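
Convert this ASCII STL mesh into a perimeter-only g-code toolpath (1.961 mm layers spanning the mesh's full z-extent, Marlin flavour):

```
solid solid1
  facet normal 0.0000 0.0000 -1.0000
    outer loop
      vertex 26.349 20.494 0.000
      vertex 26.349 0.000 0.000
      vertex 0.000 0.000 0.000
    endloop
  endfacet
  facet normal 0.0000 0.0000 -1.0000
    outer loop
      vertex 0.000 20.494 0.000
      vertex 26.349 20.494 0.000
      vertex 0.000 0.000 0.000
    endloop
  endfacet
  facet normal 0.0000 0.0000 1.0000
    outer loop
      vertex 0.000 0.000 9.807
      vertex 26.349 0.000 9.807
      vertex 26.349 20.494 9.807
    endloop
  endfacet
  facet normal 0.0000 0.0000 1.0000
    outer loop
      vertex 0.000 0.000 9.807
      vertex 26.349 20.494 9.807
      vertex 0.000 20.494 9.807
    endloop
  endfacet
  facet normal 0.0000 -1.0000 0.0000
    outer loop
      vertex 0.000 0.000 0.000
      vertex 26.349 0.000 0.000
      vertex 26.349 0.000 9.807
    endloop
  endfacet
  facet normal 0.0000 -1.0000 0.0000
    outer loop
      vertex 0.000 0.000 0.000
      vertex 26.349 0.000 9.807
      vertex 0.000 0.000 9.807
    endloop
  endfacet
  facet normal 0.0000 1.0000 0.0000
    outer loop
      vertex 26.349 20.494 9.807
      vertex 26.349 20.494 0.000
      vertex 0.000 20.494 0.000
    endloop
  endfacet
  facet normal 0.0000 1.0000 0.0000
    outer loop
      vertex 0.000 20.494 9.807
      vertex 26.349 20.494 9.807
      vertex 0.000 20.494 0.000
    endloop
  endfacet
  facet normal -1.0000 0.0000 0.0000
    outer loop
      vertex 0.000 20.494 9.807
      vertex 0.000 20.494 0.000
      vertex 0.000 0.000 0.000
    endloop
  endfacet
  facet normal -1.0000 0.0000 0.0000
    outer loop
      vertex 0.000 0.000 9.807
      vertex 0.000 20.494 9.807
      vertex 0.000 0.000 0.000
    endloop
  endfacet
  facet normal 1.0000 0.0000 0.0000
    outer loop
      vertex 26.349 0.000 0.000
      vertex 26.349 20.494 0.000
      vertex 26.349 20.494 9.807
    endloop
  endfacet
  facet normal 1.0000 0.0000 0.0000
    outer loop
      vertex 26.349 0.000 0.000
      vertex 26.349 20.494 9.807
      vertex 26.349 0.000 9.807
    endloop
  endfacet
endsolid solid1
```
; perimeter-only toolpath
G21 ; units = mm
G90 ; absolute positioning
G28 ; home
; layer 1
G0 Z1.961
G0 X0.000 Y0.000
G1 X26.349 Y0.000
G1 X26.349 Y20.494
G1 X0.000 Y20.494
G1 X0.000 Y0.000
; layer 2
G0 Z3.923
G0 X0.000 Y0.000
G1 X26.349 Y0.000
G1 X26.349 Y20.494
G1 X0.000 Y20.494
G1 X0.000 Y0.000
; layer 3
G0 Z5.884
G0 X0.000 Y0.000
G1 X26.349 Y0.000
G1 X26.349 Y20.494
G1 X0.000 Y20.494
G1 X0.000 Y0.000
; layer 4
G0 Z7.846
G0 X0.000 Y0.000
G1 X26.349 Y0.000
G1 X26.349 Y20.494
G1 X0.000 Y20.494
G1 X0.000 Y0.000
; layer 5
G0 Z9.807
G0 X0.000 Y0.000
G1 X26.349 Y0.000
G1 X26.349 Y20.494
G1 X0.000 Y20.494
G1 X0.000 Y0.000
M2 ; end

The solid is a rectangular box, roughly 26.3 × 20.5 mm footprint and 9.81 mm tall. Slicing at Δz = 1.961 mm — 5 equal slices spanning the solid's height, so layer i sits at z = i·h/5 — gives 5 non-empty perimeters. Each is a 4-segment closed polygon; G0 lifts to the layer z and rapids to the start vertex, then G1 traces the edges.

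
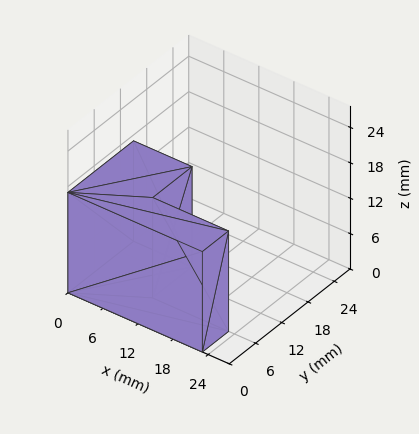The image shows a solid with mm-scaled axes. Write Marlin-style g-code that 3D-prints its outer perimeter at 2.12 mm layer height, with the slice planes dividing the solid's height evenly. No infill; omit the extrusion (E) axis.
Reading the render: the shape is an L-shaped prism: outer 23 × 15 mm, arm thicknesses ≈ 6 mm (horizontal) and 10 mm (vertical), extruded 17 mm in z (dimensions read to the nearest mm from the axis ticks). For the g-code, the solid's height is divided into equal slices at the stated Δz and each level perimeter traced with G1 moves after a G0 lift.

; perimeter-only toolpath
G21 ; units = mm
G90 ; absolute positioning
G28 ; home
; layer 1
G0 Z2.12
G0 X0.00 Y0.00
G1 X23.00 Y0.00
G1 X23.00 Y6.00
G1 X10.00 Y6.00
G1 X10.00 Y15.00
G1 X0.00 Y15.00
G1 X0.00 Y0.00
; layer 2
G0 Z4.25
G0 X0.00 Y0.00
G1 X23.00 Y0.00
G1 X23.00 Y6.00
G1 X10.00 Y6.00
G1 X10.00 Y15.00
G1 X0.00 Y15.00
G1 X0.00 Y0.00
; layer 3
G0 Z6.38
G0 X0.00 Y0.00
G1 X23.00 Y0.00
G1 X23.00 Y6.00
G1 X10.00 Y6.00
G1 X10.00 Y15.00
G1 X0.00 Y15.00
G1 X0.00 Y0.00
; layer 4
G0 Z8.50
G0 X0.00 Y0.00
G1 X23.00 Y0.00
G1 X23.00 Y6.00
G1 X10.00 Y6.00
G1 X10.00 Y15.00
G1 X0.00 Y15.00
G1 X0.00 Y0.00
; layer 5
G0 Z10.62
G0 X0.00 Y0.00
G1 X23.00 Y0.00
G1 X23.00 Y6.00
G1 X10.00 Y6.00
G1 X10.00 Y15.00
G1 X0.00 Y15.00
G1 X0.00 Y0.00
; layer 6
G0 Z12.75
G0 X0.00 Y0.00
G1 X23.00 Y0.00
G1 X23.00 Y6.00
G1 X10.00 Y6.00
G1 X10.00 Y15.00
G1 X0.00 Y15.00
G1 X0.00 Y0.00
; layer 7
G0 Z14.88
G0 X0.00 Y0.00
G1 X23.00 Y0.00
G1 X23.00 Y6.00
G1 X10.00 Y6.00
G1 X10.00 Y15.00
G1 X0.00 Y15.00
G1 X0.00 Y0.00
; layer 8
G0 Z17.00
G0 X0.00 Y0.00
G1 X23.00 Y0.00
G1 X23.00 Y6.00
G1 X10.00 Y6.00
G1 X10.00 Y15.00
G1 X0.00 Y15.00
G1 X0.00 Y0.00
M2 ; end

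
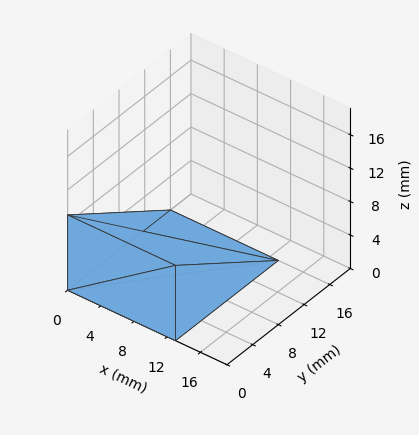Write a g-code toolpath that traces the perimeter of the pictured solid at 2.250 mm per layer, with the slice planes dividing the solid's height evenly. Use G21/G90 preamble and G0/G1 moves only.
Reading the render: the shape is a wedge (ramp): 13 × 16 mm base, rising to 9 mm along the y=0 edge and sloping linearly to z=0 at y=16 (dimensions read to the nearest mm from the axis ticks). For the g-code, the solid's height is divided into equal slices at the stated Δz and each level perimeter traced with G1 moves after a G0 lift.

; perimeter-only toolpath
G21 ; units = mm
G90 ; absolute positioning
G28 ; home
; layer 1
G0 Z2.250
G0 X0.000 Y0.000
G1 X13.000 Y0.000
G1 X13.000 Y12.000
G1 X0.000 Y12.000
G1 X0.000 Y0.000
; layer 2
G0 Z4.500
G0 X0.000 Y0.000
G1 X13.000 Y0.000
G1 X13.000 Y8.000
G1 X0.000 Y8.000
G1 X0.000 Y0.000
; layer 3
G0 Z6.750
G0 X0.000 Y0.000
G1 X13.000 Y0.000
G1 X13.000 Y4.000
G1 X0.000 Y4.000
G1 X0.000 Y0.000
M2 ; end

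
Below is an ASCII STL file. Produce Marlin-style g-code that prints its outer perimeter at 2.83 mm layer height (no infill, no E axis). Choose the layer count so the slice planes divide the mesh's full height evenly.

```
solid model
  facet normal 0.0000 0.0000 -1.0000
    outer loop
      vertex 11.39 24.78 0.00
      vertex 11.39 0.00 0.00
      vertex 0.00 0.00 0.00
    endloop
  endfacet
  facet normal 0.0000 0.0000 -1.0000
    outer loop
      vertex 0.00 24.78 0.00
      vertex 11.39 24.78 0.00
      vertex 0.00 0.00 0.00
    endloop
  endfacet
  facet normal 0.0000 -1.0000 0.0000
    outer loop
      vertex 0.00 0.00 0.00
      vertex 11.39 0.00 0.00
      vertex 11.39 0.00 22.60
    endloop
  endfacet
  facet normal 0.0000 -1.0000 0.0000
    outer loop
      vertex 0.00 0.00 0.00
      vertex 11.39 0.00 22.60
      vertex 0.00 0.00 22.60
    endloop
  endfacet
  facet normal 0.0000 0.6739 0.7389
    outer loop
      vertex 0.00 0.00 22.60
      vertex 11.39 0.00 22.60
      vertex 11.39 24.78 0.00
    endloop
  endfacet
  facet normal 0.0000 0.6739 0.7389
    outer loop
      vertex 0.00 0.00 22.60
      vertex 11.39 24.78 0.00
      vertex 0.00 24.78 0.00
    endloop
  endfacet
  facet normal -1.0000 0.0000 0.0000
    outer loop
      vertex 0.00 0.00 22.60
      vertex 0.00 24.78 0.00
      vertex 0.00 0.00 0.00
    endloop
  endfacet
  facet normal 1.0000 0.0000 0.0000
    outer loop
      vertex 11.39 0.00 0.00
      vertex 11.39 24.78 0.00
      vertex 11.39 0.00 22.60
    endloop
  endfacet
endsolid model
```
; perimeter-only toolpath
G21 ; units = mm
G90 ; absolute positioning
G28 ; home
; layer 1
G0 Z2.83
G0 X0.00 Y0.00
G1 X11.39 Y0.00
G1 X11.39 Y21.68
G1 X0.00 Y21.68
G1 X0.00 Y0.00
; layer 2
G0 Z5.65
G0 X0.00 Y0.00
G1 X11.39 Y0.00
G1 X11.39 Y18.59
G1 X0.00 Y18.59
G1 X0.00 Y0.00
; layer 3
G0 Z8.48
G0 X0.00 Y0.00
G1 X11.39 Y0.00
G1 X11.39 Y15.49
G1 X0.00 Y15.49
G1 X0.00 Y0.00
; layer 4
G0 Z11.30
G0 X0.00 Y0.00
G1 X11.39 Y0.00
G1 X11.39 Y12.39
G1 X0.00 Y12.39
G1 X0.00 Y0.00
; layer 5
G0 Z14.12
G0 X0.00 Y0.00
G1 X11.39 Y0.00
G1 X11.39 Y9.29
G1 X0.00 Y9.29
G1 X0.00 Y0.00
; layer 6
G0 Z16.95
G0 X0.00 Y0.00
G1 X11.39 Y0.00
G1 X11.39 Y6.19
G1 X0.00 Y6.19
G1 X0.00 Y0.00
; layer 7
G0 Z19.78
G0 X0.00 Y0.00
G1 X11.39 Y0.00
G1 X11.39 Y3.10
G1 X0.00 Y3.10
G1 X0.00 Y0.00
M2 ; end

The solid is a wedge (ramp): 11.4 × 24.8 mm base, rising to 22.6 mm along the y=0 edge and sloping linearly to z=0 at y=24.8. Slicing at Δz = 2.83 mm — 8 equal slices spanning the solid's height, so layer i sits at z = i·h/8 — gives 7 non-empty perimeters. Each is a 4-segment closed polygon; G0 lifts to the layer z and rapids to the start vertex, then G1 traces the edges. The cross-section shrinks linearly with z (the slice at the apex is degenerate and omitted).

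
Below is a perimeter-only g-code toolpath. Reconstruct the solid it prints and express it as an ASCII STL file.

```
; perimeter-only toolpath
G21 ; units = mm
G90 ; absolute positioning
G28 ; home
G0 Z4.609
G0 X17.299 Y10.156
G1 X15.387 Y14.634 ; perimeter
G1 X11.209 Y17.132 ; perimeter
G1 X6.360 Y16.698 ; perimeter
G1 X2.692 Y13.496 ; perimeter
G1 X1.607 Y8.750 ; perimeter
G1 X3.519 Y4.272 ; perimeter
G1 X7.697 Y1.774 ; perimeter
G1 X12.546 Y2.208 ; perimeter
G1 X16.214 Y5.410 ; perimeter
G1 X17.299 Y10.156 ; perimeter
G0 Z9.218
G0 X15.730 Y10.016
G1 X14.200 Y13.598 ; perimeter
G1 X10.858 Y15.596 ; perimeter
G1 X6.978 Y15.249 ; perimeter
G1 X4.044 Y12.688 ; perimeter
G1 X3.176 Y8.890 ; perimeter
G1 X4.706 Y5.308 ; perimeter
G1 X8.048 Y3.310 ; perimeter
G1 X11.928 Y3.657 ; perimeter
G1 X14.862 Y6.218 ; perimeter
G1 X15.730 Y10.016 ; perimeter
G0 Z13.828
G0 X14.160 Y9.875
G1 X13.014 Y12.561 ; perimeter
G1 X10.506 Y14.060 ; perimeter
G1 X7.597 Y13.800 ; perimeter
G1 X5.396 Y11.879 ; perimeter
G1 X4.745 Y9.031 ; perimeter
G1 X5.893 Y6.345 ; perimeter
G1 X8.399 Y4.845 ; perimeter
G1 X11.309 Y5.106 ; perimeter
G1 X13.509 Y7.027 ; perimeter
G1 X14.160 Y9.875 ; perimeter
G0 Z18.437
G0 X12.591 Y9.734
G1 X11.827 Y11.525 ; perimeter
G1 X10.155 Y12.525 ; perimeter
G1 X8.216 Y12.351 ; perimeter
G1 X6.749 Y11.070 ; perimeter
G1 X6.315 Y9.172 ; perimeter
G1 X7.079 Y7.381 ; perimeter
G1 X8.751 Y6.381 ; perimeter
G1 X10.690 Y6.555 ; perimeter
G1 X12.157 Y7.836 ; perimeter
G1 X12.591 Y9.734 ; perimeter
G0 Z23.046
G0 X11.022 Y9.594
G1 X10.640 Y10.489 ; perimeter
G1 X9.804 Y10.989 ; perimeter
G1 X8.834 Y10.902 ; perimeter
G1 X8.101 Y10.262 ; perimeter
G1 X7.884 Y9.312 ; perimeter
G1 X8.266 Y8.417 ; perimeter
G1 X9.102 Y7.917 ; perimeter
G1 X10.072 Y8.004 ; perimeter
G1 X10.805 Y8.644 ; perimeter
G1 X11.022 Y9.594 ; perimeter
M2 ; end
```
solid part
  facet normal 0.0000 0.0000 -1.0000
    outer loop
      vertex 11.560 18.668 0.000
      vertex 16.574 15.670 0.000
      vertex 18.868 10.297 0.000
    endloop
  endfacet
  facet normal 0.0000 0.0000 -1.0000
    outer loop
      vertex 5.741 18.147 0.000
      vertex 11.560 18.668 0.000
      vertex 18.868 10.297 0.000
    endloop
  endfacet
  facet normal 0.0000 0.0000 -1.0000
    outer loop
      vertex 1.340 14.305 0.000
      vertex 5.741 18.147 0.000
      vertex 18.868 10.297 0.000
    endloop
  endfacet
  facet normal 0.0000 0.0000 -1.0000
    outer loop
      vertex 0.038 8.609 0.000
      vertex 1.340 14.305 0.000
      vertex 18.868 10.297 0.000
    endloop
  endfacet
  facet normal 0.0000 0.0000 -1.0000
    outer loop
      vertex 2.332 3.236 0.000
      vertex 0.038 8.609 0.000
      vertex 18.868 10.297 0.000
    endloop
  endfacet
  facet normal 0.0000 0.0000 -1.0000
    outer loop
      vertex 7.346 0.238 0.000
      vertex 2.332 3.236 0.000
      vertex 18.868 10.297 0.000
    endloop
  endfacet
  facet normal 0.0000 0.0000 -1.0000
    outer loop
      vertex 13.165 0.759 0.000
      vertex 7.346 0.238 0.000
      vertex 18.868 10.297 0.000
    endloop
  endfacet
  facet normal 0.0000 0.0000 -1.0000
    outer loop
      vertex 17.566 4.601 0.000
      vertex 13.165 0.759 0.000
      vertex 18.868 10.297 0.000
    endloop
  endfacet
  facet normal 0.8746 0.3734 0.3092
    outer loop
      vertex 18.868 10.297 0.000
      vertex 16.574 15.670 0.000
      vertex 9.453 9.453 27.655
    endloop
  endfacet
  facet normal 0.4880 0.8162 0.3092
    outer loop
      vertex 16.574 15.670 0.000
      vertex 11.560 18.668 0.000
      vertex 9.453 9.453 27.655
    endloop
  endfacet
  facet normal -0.0848 0.9472 0.3092
    outer loop
      vertex 11.560 18.668 0.000
      vertex 5.741 18.147 0.000
      vertex 9.453 9.453 27.655
    endloop
  endfacet
  facet normal -0.6254 0.7164 0.3092
    outer loop
      vertex 5.741 18.147 0.000
      vertex 1.340 14.305 0.000
      vertex 9.453 9.453 27.655
    endloop
  endfacet
  facet normal -0.9271 0.2119 0.3092
    outer loop
      vertex 1.340 14.305 0.000
      vertex 0.038 8.609 0.000
      vertex 9.453 9.453 27.655
    endloop
  endfacet
  facet normal -0.8746 -0.3734 0.3092
    outer loop
      vertex 0.038 8.609 0.000
      vertex 2.332 3.236 0.000
      vertex 9.453 9.453 27.655
    endloop
  endfacet
  facet normal -0.4880 -0.8162 0.3092
    outer loop
      vertex 2.332 3.236 0.000
      vertex 7.346 0.238 0.000
      vertex 9.453 9.453 27.655
    endloop
  endfacet
  facet normal 0.0848 -0.9472 0.3092
    outer loop
      vertex 7.346 0.238 0.000
      vertex 13.165 0.759 0.000
      vertex 9.453 9.453 27.655
    endloop
  endfacet
  facet normal 0.6254 -0.7164 0.3092
    outer loop
      vertex 13.165 0.759 0.000
      vertex 17.566 4.601 0.000
      vertex 9.453 9.453 27.655
    endloop
  endfacet
  facet normal 0.9271 -0.2119 0.3092
    outer loop
      vertex 17.566 4.601 0.000
      vertex 18.868 10.297 0.000
      vertex 9.453 9.453 27.655
    endloop
  endfacet
endsolid part

The G0 Z moves step by Δz≈4.609 mm. The G1 loops shrink linearly with z, so the solid tapers from its base footprint up to z≈27.7. Closing with a flat bottom cap and the tapered top and triangulating gives 18 facets — a regular 10-sided pyramid, base circumscribed radius ≈ 9.45 mm, apex at z ≈ 27.7 mm.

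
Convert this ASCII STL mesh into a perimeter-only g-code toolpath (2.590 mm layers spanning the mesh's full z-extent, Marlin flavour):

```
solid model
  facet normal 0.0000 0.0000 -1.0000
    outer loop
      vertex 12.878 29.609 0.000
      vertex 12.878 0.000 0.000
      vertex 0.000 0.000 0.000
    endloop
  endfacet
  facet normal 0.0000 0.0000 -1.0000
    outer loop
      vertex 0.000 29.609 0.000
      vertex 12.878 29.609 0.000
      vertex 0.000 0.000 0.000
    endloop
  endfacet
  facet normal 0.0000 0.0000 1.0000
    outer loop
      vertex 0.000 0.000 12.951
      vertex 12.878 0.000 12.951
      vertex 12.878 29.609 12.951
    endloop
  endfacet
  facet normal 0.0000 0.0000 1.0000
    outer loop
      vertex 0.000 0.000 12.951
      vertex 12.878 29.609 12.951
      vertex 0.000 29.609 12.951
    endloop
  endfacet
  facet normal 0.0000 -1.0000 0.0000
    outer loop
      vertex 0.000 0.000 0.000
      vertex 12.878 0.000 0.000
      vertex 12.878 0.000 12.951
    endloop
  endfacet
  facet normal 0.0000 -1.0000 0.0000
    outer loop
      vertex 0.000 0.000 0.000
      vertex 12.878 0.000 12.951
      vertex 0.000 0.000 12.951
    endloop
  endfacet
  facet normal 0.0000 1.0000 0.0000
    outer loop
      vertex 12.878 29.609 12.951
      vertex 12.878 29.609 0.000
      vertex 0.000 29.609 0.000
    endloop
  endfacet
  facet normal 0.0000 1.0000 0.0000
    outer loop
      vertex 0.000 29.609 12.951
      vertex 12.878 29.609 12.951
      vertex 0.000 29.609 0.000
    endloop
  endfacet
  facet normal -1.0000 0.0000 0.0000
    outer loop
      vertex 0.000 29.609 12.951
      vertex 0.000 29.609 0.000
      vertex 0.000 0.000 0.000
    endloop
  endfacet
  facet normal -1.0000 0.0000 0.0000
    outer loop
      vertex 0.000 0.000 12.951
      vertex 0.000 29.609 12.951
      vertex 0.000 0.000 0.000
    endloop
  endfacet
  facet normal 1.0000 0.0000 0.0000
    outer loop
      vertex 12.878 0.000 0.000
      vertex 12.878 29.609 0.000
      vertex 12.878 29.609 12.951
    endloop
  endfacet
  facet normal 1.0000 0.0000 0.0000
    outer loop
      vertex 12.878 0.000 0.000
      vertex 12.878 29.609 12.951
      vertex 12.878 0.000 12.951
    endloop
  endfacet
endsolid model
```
; perimeter-only toolpath
G21 ; units = mm
G90 ; absolute positioning
G28 ; home
; layer 1
G0 Z2.590
G0 X0.000 Y0.000
G1 X12.878 Y0.000
G1 X12.878 Y29.609
G1 X0.000 Y29.609
G1 X0.000 Y0.000
; layer 2
G0 Z5.180
G0 X0.000 Y0.000
G1 X12.878 Y0.000
G1 X12.878 Y29.609
G1 X0.000 Y29.609
G1 X0.000 Y0.000
; layer 3
G0 Z7.771
G0 X0.000 Y0.000
G1 X12.878 Y0.000
G1 X12.878 Y29.609
G1 X0.000 Y29.609
G1 X0.000 Y0.000
; layer 4
G0 Z10.361
G0 X0.000 Y0.000
G1 X12.878 Y0.000
G1 X12.878 Y29.609
G1 X0.000 Y29.609
G1 X0.000 Y0.000
; layer 5
G0 Z12.951
G0 X0.000 Y0.000
G1 X12.878 Y0.000
G1 X12.878 Y29.609
G1 X0.000 Y29.609
G1 X0.000 Y0.000
M2 ; end

The solid is a rectangular box, roughly 12.9 × 29.6 mm footprint and 13 mm tall. Slicing at Δz = 2.590 mm — 5 equal slices spanning the solid's height, so layer i sits at z = i·h/5 — gives 5 non-empty perimeters. Each is a 4-segment closed polygon; G0 lifts to the layer z and rapids to the start vertex, then G1 traces the edges.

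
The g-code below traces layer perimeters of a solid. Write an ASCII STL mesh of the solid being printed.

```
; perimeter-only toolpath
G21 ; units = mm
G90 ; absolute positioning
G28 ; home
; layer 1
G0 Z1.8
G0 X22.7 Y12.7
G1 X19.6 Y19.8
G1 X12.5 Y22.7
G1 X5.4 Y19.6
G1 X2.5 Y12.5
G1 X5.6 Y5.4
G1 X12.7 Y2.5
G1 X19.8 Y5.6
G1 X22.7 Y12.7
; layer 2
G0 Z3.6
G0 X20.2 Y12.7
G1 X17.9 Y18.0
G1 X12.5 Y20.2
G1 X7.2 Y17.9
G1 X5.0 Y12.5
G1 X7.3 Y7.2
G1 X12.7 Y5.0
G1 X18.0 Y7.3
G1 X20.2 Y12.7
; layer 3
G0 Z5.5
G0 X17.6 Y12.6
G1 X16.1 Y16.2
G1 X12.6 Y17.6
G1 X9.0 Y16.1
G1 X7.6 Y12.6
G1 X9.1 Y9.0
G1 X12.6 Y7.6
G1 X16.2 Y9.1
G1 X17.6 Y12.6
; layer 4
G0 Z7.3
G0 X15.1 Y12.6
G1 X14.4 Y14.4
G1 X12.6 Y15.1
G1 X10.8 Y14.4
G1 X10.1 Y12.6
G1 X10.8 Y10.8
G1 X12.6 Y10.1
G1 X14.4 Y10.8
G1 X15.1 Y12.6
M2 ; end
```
solid part
  facet normal 0.0000 0.0000 -1.0000
    outer loop
      vertex 12.5 25.2 0.0
      vertex 21.4 21.6 0.0
      vertex 25.2 12.7 0.0
    endloop
  endfacet
  facet normal 0.0000 0.0000 -1.0000
    outer loop
      vertex 3.6 21.4 0.0
      vertex 12.5 25.2 0.0
      vertex 25.2 12.7 0.0
    endloop
  endfacet
  facet normal 0.0000 0.0000 -1.0000
    outer loop
      vertex 0.0 12.5 0.0
      vertex 3.6 21.4 0.0
      vertex 25.2 12.7 0.0
    endloop
  endfacet
  facet normal 0.0000 0.0000 -1.0000
    outer loop
      vertex 3.8 3.6 0.0
      vertex 0.0 12.5 0.0
      vertex 25.2 12.7 0.0
    endloop
  endfacet
  facet normal 0.0000 0.0000 -1.0000
    outer loop
      vertex 12.7 0.0 0.0
      vertex 3.8 3.6 0.0
      vertex 25.2 12.7 0.0
    endloop
  endfacet
  facet normal 0.0000 0.0000 -1.0000
    outer loop
      vertex 21.6 3.8 0.0
      vertex 12.7 0.0 0.0
      vertex 25.2 12.7 0.0
    endloop
  endfacet
  facet normal 0.5668 0.2420 0.7875
    outer loop
      vertex 25.2 12.7 0.0
      vertex 21.4 21.6 0.0
      vertex 12.6 12.6 9.1
    endloop
  endfacet
  facet normal 0.2309 0.5709 0.7879
    outer loop
      vertex 21.4 21.6 0.0
      vertex 12.5 25.2 0.0
      vertex 12.6 12.6 9.1
    endloop
  endfacet
  facet normal -0.2420 0.5668 0.7875
    outer loop
      vertex 12.5 25.2 0.0
      vertex 3.6 21.4 0.0
      vertex 12.6 12.6 9.1
    endloop
  endfacet
  facet normal -0.5709 0.2309 0.7879
    outer loop
      vertex 3.6 21.4 0.0
      vertex 0.0 12.5 0.0
      vertex 12.6 12.6 9.1
    endloop
  endfacet
  facet normal -0.5668 -0.2420 0.7875
    outer loop
      vertex 0.0 12.5 0.0
      vertex 3.8 3.6 0.0
      vertex 12.6 12.6 9.1
    endloop
  endfacet
  facet normal -0.2309 -0.5709 0.7879
    outer loop
      vertex 3.8 3.6 0.0
      vertex 12.7 0.0 0.0
      vertex 12.6 12.6 9.1
    endloop
  endfacet
  facet normal 0.2420 -0.5668 0.7875
    outer loop
      vertex 12.7 0.0 0.0
      vertex 21.6 3.8 0.0
      vertex 12.6 12.6 9.1
    endloop
  endfacet
  facet normal 0.5709 -0.2309 0.7879
    outer loop
      vertex 21.6 3.8 0.0
      vertex 25.2 12.7 0.0
      vertex 12.6 12.6 9.1
    endloop
  endfacet
endsolid part

The G0 Z moves step by Δz≈1.8 mm. The G1 loops shrink linearly with z, so the solid tapers from its base footprint up to z≈9.1. Closing with a flat bottom cap and the tapered top and triangulating gives 14 facets — a regular 8-sided pyramid, base circumscribed radius ≈ 12.6 mm, apex at z ≈ 9.1 mm.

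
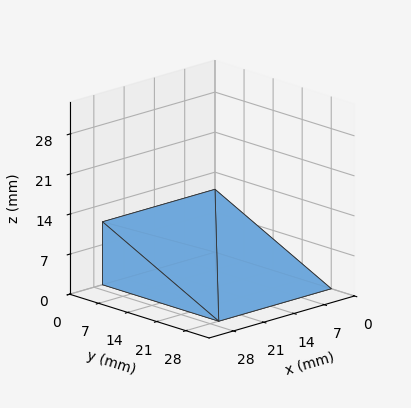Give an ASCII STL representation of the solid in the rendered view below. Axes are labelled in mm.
Reading the render: the shape is a wedge (ramp): 26 × 28 mm base, rising to 11 mm along the y=0 edge and sloping linearly to z=0 at y=28 (dimensions read to the nearest mm from the axis ticks). For the STL, each face is triangulated and given an outward normal.

solid part
  facet normal 0.0000 0.0000 -1.0000
    outer loop
      vertex 26.0 28.0 0.0
      vertex 26.0 0.0 0.0
      vertex 0.0 0.0 0.0
    endloop
  endfacet
  facet normal 0.0000 0.0000 -1.0000
    outer loop
      vertex 0.0 28.0 0.0
      vertex 26.0 28.0 0.0
      vertex 0.0 0.0 0.0
    endloop
  endfacet
  facet normal 0.0000 -1.0000 0.0000
    outer loop
      vertex 0.0 0.0 0.0
      vertex 26.0 0.0 0.0
      vertex 26.0 0.0 11.0
    endloop
  endfacet
  facet normal 0.0000 -1.0000 0.0000
    outer loop
      vertex 0.0 0.0 0.0
      vertex 26.0 0.0 11.0
      vertex 0.0 0.0 11.0
    endloop
  endfacet
  facet normal 0.0000 0.3657 0.9308
    outer loop
      vertex 0.0 0.0 11.0
      vertex 26.0 0.0 11.0
      vertex 26.0 28.0 0.0
    endloop
  endfacet
  facet normal 0.0000 0.3657 0.9308
    outer loop
      vertex 0.0 0.0 11.0
      vertex 26.0 28.0 0.0
      vertex 0.0 28.0 0.0
    endloop
  endfacet
  facet normal -1.0000 0.0000 0.0000
    outer loop
      vertex 0.0 0.0 11.0
      vertex 0.0 28.0 0.0
      vertex 0.0 0.0 0.0
    endloop
  endfacet
  facet normal 1.0000 0.0000 0.0000
    outer loop
      vertex 26.0 0.0 0.0
      vertex 26.0 28.0 0.0
      vertex 26.0 0.0 11.0
    endloop
  endfacet
endsolid part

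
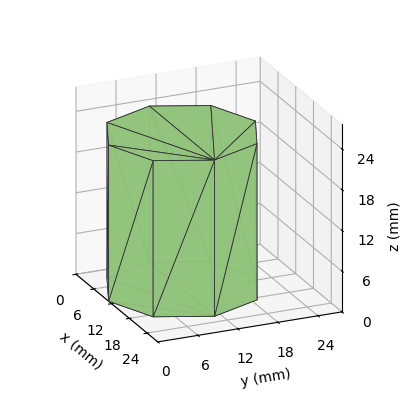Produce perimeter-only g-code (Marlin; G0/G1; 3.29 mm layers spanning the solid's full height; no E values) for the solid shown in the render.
Reading the render: the shape is a regular 8-sided prism (a cylinder approximated with 8 flat sides), circumscribed radius ≈ 11 mm, height ≈ 23 mm (dimensions read to the nearest mm from the axis ticks). For the g-code, the solid's height is divided into equal slices at the stated Δz and each level perimeter traced with G1 moves after a G0 lift.

; perimeter-only toolpath
G21 ; units = mm
G90 ; absolute positioning
G28 ; home
; layer 1
G0 Z3.29
G0 X22.00 Y11.00
G1 X18.78 Y18.78
G1 X11.00 Y22.00
G1 X3.22 Y18.78
G1 X0.00 Y11.00
G1 X3.22 Y3.22
G1 X11.00 Y0.00
G1 X18.78 Y3.22
G1 X22.00 Y11.00
; layer 2
G0 Z6.57
G0 X22.00 Y11.00
G1 X18.78 Y18.78
G1 X11.00 Y22.00
G1 X3.22 Y18.78
G1 X0.00 Y11.00
G1 X3.22 Y3.22
G1 X11.00 Y0.00
G1 X18.78 Y3.22
G1 X22.00 Y11.00
; layer 3
G0 Z9.86
G0 X22.00 Y11.00
G1 X18.78 Y18.78
G1 X11.00 Y22.00
G1 X3.22 Y18.78
G1 X0.00 Y11.00
G1 X3.22 Y3.22
G1 X11.00 Y0.00
G1 X18.78 Y3.22
G1 X22.00 Y11.00
; layer 4
G0 Z13.14
G0 X22.00 Y11.00
G1 X18.78 Y18.78
G1 X11.00 Y22.00
G1 X3.22 Y18.78
G1 X0.00 Y11.00
G1 X3.22 Y3.22
G1 X11.00 Y0.00
G1 X18.78 Y3.22
G1 X22.00 Y11.00
; layer 5
G0 Z16.43
G0 X22.00 Y11.00
G1 X18.78 Y18.78
G1 X11.00 Y22.00
G1 X3.22 Y18.78
G1 X0.00 Y11.00
G1 X3.22 Y3.22
G1 X11.00 Y0.00
G1 X18.78 Y3.22
G1 X22.00 Y11.00
; layer 6
G0 Z19.71
G0 X22.00 Y11.00
G1 X18.78 Y18.78
G1 X11.00 Y22.00
G1 X3.22 Y18.78
G1 X0.00 Y11.00
G1 X3.22 Y3.22
G1 X11.00 Y0.00
G1 X18.78 Y3.22
G1 X22.00 Y11.00
; layer 7
G0 Z23.00
G0 X22.00 Y11.00
G1 X18.78 Y18.78
G1 X11.00 Y22.00
G1 X3.22 Y18.78
G1 X0.00 Y11.00
G1 X3.22 Y3.22
G1 X11.00 Y0.00
G1 X18.78 Y3.22
G1 X22.00 Y11.00
M2 ; end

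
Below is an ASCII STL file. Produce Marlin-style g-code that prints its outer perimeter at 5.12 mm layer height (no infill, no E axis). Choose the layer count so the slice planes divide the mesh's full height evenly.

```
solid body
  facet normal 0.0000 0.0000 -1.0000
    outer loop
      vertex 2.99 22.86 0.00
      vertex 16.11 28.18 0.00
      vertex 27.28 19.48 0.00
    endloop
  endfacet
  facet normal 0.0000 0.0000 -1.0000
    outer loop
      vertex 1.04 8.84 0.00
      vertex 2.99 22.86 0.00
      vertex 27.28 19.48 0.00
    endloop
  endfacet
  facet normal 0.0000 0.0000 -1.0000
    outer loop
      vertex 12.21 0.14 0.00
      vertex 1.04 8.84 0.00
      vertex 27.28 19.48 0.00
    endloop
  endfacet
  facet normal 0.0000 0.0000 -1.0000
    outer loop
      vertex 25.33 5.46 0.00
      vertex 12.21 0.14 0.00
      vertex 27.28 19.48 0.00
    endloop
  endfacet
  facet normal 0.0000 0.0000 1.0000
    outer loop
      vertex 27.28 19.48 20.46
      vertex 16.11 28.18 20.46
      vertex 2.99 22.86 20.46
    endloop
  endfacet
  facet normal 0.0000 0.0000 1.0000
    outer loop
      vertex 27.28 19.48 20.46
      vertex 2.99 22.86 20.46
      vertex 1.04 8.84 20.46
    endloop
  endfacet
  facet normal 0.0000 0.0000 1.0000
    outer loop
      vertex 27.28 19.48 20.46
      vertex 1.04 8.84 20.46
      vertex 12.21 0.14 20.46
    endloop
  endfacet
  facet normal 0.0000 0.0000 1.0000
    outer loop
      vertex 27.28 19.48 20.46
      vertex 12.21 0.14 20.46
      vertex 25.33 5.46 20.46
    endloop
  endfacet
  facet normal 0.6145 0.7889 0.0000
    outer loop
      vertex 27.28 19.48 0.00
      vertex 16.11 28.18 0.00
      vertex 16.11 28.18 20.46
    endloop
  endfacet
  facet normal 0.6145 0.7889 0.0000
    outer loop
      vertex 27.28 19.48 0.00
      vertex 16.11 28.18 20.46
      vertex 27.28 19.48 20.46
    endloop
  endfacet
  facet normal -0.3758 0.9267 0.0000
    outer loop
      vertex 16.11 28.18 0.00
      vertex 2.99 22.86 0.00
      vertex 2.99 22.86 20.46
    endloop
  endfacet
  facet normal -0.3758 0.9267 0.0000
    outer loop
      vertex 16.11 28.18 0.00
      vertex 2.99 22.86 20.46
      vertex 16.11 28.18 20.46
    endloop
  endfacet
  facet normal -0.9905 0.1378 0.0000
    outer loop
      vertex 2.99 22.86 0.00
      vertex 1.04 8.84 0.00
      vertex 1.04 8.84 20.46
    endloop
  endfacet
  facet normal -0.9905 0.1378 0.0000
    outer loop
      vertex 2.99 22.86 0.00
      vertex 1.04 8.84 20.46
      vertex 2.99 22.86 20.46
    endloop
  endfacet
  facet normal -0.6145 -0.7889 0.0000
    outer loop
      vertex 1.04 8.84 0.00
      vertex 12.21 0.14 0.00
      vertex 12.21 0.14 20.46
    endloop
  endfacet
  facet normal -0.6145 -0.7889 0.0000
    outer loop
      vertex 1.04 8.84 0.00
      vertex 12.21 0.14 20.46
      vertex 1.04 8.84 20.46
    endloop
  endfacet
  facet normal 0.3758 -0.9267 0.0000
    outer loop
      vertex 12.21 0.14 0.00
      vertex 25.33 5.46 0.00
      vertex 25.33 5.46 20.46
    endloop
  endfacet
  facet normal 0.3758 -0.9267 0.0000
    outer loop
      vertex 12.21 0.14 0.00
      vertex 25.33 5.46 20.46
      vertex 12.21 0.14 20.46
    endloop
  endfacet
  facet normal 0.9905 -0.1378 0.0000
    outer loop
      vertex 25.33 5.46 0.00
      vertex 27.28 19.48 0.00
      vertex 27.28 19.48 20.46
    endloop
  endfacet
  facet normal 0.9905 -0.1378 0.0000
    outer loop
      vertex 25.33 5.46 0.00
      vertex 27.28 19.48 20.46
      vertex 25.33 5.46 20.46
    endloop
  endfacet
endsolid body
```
; perimeter-only toolpath
G21 ; units = mm
G90 ; absolute positioning
G28 ; home
; layer 1
G0 Z5.12
G0 X27.28 Y19.48
G1 X16.11 Y28.18
G1 X2.99 Y22.86
G1 X1.04 Y8.84
G1 X12.21 Y0.14
G1 X25.33 Y5.46
G1 X27.28 Y19.48
; layer 2
G0 Z10.23
G0 X27.28 Y19.48
G1 X16.11 Y28.18
G1 X2.99 Y22.86
G1 X1.04 Y8.84
G1 X12.21 Y0.14
G1 X25.33 Y5.46
G1 X27.28 Y19.48
; layer 3
G0 Z15.35
G0 X27.28 Y19.48
G1 X16.11 Y28.18
G1 X2.99 Y22.86
G1 X1.04 Y8.84
G1 X12.21 Y0.14
G1 X25.33 Y5.46
G1 X27.28 Y19.48
; layer 4
G0 Z20.46
G0 X27.28 Y19.48
G1 X16.11 Y28.18
G1 X2.99 Y22.86
G1 X1.04 Y8.84
G1 X12.21 Y0.14
G1 X25.33 Y5.46
G1 X27.28 Y19.48
M2 ; end

The solid is a regular 6-sided prism (a cylinder approximated with 6 flat sides), circumscribed radius ≈ 14.2 mm, height ≈ 20.5 mm. Slicing at Δz = 5.12 mm — 4 equal slices spanning the solid's height, so layer i sits at z = i·h/4 — gives 4 non-empty perimeters. Each is a 6-segment closed polygon; G0 lifts to the layer z and rapids to the start vertex, then G1 traces the edges.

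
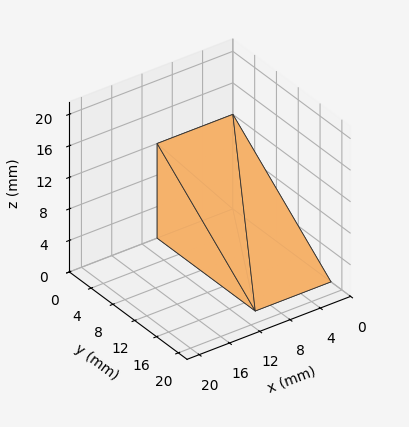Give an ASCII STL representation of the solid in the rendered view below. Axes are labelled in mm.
Reading the render: the shape is a wedge (ramp): 10 × 18 mm base, rising to 12 mm along the y=0 edge and sloping linearly to z=0 at y=18 (dimensions read to the nearest mm from the axis ticks). For the STL, each face is triangulated and given an outward normal.

solid part
  facet normal 0.0000 0.0000 -1.0000
    outer loop
      vertex 10.00 18.00 0.00
      vertex 10.00 0.00 0.00
      vertex 0.00 0.00 0.00
    endloop
  endfacet
  facet normal 0.0000 0.0000 -1.0000
    outer loop
      vertex 0.00 18.00 0.00
      vertex 10.00 18.00 0.00
      vertex 0.00 0.00 0.00
    endloop
  endfacet
  facet normal 0.0000 -1.0000 0.0000
    outer loop
      vertex 0.00 0.00 0.00
      vertex 10.00 0.00 0.00
      vertex 10.00 0.00 12.00
    endloop
  endfacet
  facet normal 0.0000 -1.0000 0.0000
    outer loop
      vertex 0.00 0.00 0.00
      vertex 10.00 0.00 12.00
      vertex 0.00 0.00 12.00
    endloop
  endfacet
  facet normal 0.0000 0.5547 0.8321
    outer loop
      vertex 0.00 0.00 12.00
      vertex 10.00 0.00 12.00
      vertex 10.00 18.00 0.00
    endloop
  endfacet
  facet normal 0.0000 0.5547 0.8321
    outer loop
      vertex 0.00 0.00 12.00
      vertex 10.00 18.00 0.00
      vertex 0.00 18.00 0.00
    endloop
  endfacet
  facet normal -1.0000 0.0000 0.0000
    outer loop
      vertex 0.00 0.00 12.00
      vertex 0.00 18.00 0.00
      vertex 0.00 0.00 0.00
    endloop
  endfacet
  facet normal 1.0000 0.0000 0.0000
    outer loop
      vertex 10.00 0.00 0.00
      vertex 10.00 18.00 0.00
      vertex 10.00 0.00 12.00
    endloop
  endfacet
endsolid part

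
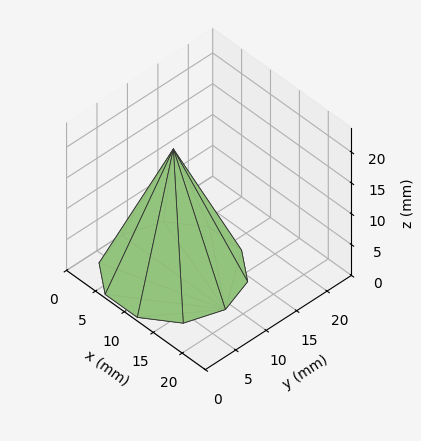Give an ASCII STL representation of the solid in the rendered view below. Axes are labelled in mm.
Reading the render: the shape is a regular 10-sided pyramid, base circumscribed radius ≈ 9 mm, apex at z ≈ 20 mm (dimensions read to the nearest mm from the axis ticks). For the STL, each face is triangulated and given an outward normal.

solid part
  facet normal 0.0000 0.0000 -1.0000
    outer loop
      vertex 11.78 17.56 0.00
      vertex 16.28 14.29 0.00
      vertex 18.00 9.00 0.00
    endloop
  endfacet
  facet normal 0.0000 0.0000 -1.0000
    outer loop
      vertex 6.22 17.56 0.00
      vertex 11.78 17.56 0.00
      vertex 18.00 9.00 0.00
    endloop
  endfacet
  facet normal 0.0000 0.0000 -1.0000
    outer loop
      vertex 1.72 14.29 0.00
      vertex 6.22 17.56 0.00
      vertex 18.00 9.00 0.00
    endloop
  endfacet
  facet normal 0.0000 0.0000 -1.0000
    outer loop
      vertex 0.00 9.00 0.00
      vertex 1.72 14.29 0.00
      vertex 18.00 9.00 0.00
    endloop
  endfacet
  facet normal 0.0000 0.0000 -1.0000
    outer loop
      vertex 1.72 3.71 0.00
      vertex 0.00 9.00 0.00
      vertex 18.00 9.00 0.00
    endloop
  endfacet
  facet normal 0.0000 0.0000 -1.0000
    outer loop
      vertex 6.22 0.44 0.00
      vertex 1.72 3.71 0.00
      vertex 18.00 9.00 0.00
    endloop
  endfacet
  facet normal 0.0000 0.0000 -1.0000
    outer loop
      vertex 11.78 0.44 0.00
      vertex 6.22 0.44 0.00
      vertex 18.00 9.00 0.00
    endloop
  endfacet
  facet normal 0.0000 0.0000 -1.0000
    outer loop
      vertex 16.28 3.71 0.00
      vertex 11.78 0.44 0.00
      vertex 18.00 9.00 0.00
    endloop
  endfacet
  facet normal 0.8743 0.2843 0.3934
    outer loop
      vertex 18.00 9.00 0.00
      vertex 16.28 14.29 0.00
      vertex 9.00 9.00 20.00
    endloop
  endfacet
  facet normal 0.5404 0.7437 0.3934
    outer loop
      vertex 16.28 14.29 0.00
      vertex 11.78 17.56 0.00
      vertex 9.00 9.00 20.00
    endloop
  endfacet
  facet normal 0.0000 0.9193 0.3935
    outer loop
      vertex 11.78 17.56 0.00
      vertex 6.22 17.56 0.00
      vertex 9.00 9.00 20.00
    endloop
  endfacet
  facet normal -0.5404 0.7437 0.3934
    outer loop
      vertex 6.22 17.56 0.00
      vertex 1.72 14.29 0.00
      vertex 9.00 9.00 20.00
    endloop
  endfacet
  facet normal -0.8743 0.2843 0.3934
    outer loop
      vertex 1.72 14.29 0.00
      vertex 0.00 9.00 0.00
      vertex 9.00 9.00 20.00
    endloop
  endfacet
  facet normal -0.8743 -0.2843 0.3934
    outer loop
      vertex 0.00 9.00 0.00
      vertex 1.72 3.71 0.00
      vertex 9.00 9.00 20.00
    endloop
  endfacet
  facet normal -0.5404 -0.7437 0.3934
    outer loop
      vertex 1.72 3.71 0.00
      vertex 6.22 0.44 0.00
      vertex 9.00 9.00 20.00
    endloop
  endfacet
  facet normal 0.0000 -0.9193 0.3935
    outer loop
      vertex 6.22 0.44 0.00
      vertex 11.78 0.44 0.00
      vertex 9.00 9.00 20.00
    endloop
  endfacet
  facet normal 0.5404 -0.7437 0.3934
    outer loop
      vertex 11.78 0.44 0.00
      vertex 16.28 3.71 0.00
      vertex 9.00 9.00 20.00
    endloop
  endfacet
  facet normal 0.8743 -0.2843 0.3934
    outer loop
      vertex 16.28 3.71 0.00
      vertex 18.00 9.00 0.00
      vertex 9.00 9.00 20.00
    endloop
  endfacet
endsolid part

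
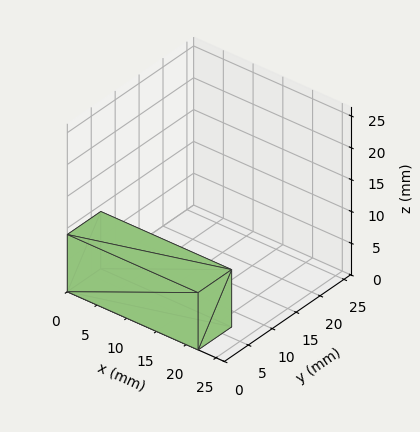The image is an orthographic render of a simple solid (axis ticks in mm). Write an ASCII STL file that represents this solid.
Reading the render: the shape is a rectangular box, roughly 22 × 7 mm footprint and 9 mm tall (dimensions read to the nearest mm from the axis ticks). For the STL, each face is triangulated and given an outward normal.

solid part
  facet normal 0.0000 0.0000 -1.0000
    outer loop
      vertex 22.0 7.0 0.0
      vertex 22.0 0.0 0.0
      vertex 0.0 0.0 0.0
    endloop
  endfacet
  facet normal 0.0000 0.0000 -1.0000
    outer loop
      vertex 0.0 7.0 0.0
      vertex 22.0 7.0 0.0
      vertex 0.0 0.0 0.0
    endloop
  endfacet
  facet normal 0.0000 0.0000 1.0000
    outer loop
      vertex 0.0 0.0 9.0
      vertex 22.0 0.0 9.0
      vertex 22.0 7.0 9.0
    endloop
  endfacet
  facet normal 0.0000 0.0000 1.0000
    outer loop
      vertex 0.0 0.0 9.0
      vertex 22.0 7.0 9.0
      vertex 0.0 7.0 9.0
    endloop
  endfacet
  facet normal 0.0000 -1.0000 0.0000
    outer loop
      vertex 0.0 0.0 0.0
      vertex 22.0 0.0 0.0
      vertex 22.0 0.0 9.0
    endloop
  endfacet
  facet normal 0.0000 -1.0000 0.0000
    outer loop
      vertex 0.0 0.0 0.0
      vertex 22.0 0.0 9.0
      vertex 0.0 0.0 9.0
    endloop
  endfacet
  facet normal 0.0000 1.0000 0.0000
    outer loop
      vertex 22.0 7.0 9.0
      vertex 22.0 7.0 0.0
      vertex 0.0 7.0 0.0
    endloop
  endfacet
  facet normal 0.0000 1.0000 0.0000
    outer loop
      vertex 0.0 7.0 9.0
      vertex 22.0 7.0 9.0
      vertex 0.0 7.0 0.0
    endloop
  endfacet
  facet normal -1.0000 0.0000 0.0000
    outer loop
      vertex 0.0 7.0 9.0
      vertex 0.0 7.0 0.0
      vertex 0.0 0.0 0.0
    endloop
  endfacet
  facet normal -1.0000 0.0000 0.0000
    outer loop
      vertex 0.0 0.0 9.0
      vertex 0.0 7.0 9.0
      vertex 0.0 0.0 0.0
    endloop
  endfacet
  facet normal 1.0000 0.0000 0.0000
    outer loop
      vertex 22.0 0.0 0.0
      vertex 22.0 7.0 0.0
      vertex 22.0 7.0 9.0
    endloop
  endfacet
  facet normal 1.0000 0.0000 0.0000
    outer loop
      vertex 22.0 0.0 0.0
      vertex 22.0 7.0 9.0
      vertex 22.0 0.0 9.0
    endloop
  endfacet
endsolid part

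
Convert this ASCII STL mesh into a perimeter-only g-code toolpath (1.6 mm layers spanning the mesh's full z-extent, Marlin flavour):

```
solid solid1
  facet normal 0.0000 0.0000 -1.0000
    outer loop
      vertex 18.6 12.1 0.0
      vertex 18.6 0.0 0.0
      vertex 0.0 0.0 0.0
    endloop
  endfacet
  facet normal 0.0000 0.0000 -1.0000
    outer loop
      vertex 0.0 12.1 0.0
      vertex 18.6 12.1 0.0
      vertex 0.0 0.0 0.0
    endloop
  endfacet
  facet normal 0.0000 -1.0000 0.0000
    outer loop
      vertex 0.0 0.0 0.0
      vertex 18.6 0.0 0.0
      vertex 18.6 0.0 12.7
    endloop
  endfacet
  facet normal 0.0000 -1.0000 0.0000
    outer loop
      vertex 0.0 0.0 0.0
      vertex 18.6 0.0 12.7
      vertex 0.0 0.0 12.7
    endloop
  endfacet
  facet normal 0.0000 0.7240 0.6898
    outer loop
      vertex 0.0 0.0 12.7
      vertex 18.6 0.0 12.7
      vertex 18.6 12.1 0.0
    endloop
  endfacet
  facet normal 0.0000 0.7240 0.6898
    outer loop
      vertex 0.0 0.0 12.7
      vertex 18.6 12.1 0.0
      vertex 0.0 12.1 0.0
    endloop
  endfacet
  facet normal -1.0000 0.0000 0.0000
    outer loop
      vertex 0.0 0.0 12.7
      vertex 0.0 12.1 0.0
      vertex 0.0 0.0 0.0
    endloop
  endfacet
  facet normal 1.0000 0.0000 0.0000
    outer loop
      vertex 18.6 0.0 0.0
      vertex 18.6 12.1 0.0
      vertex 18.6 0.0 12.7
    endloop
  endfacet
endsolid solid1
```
; perimeter-only toolpath
G21 ; units = mm
G90 ; absolute positioning
G28 ; home
; layer 1
G0 Z1.6
G0 X0.0 Y0.0
G1 X18.6 Y0.0
G1 X18.6 Y10.6
G1 X0.0 Y10.6
G1 X0.0 Y0.0
; layer 2
G0 Z3.2
G0 X0.0 Y0.0
G1 X18.6 Y0.0
G1 X18.6 Y9.1
G1 X0.0 Y9.1
G1 X0.0 Y0.0
; layer 3
G0 Z4.8
G0 X0.0 Y0.0
G1 X18.6 Y0.0
G1 X18.6 Y7.6
G1 X0.0 Y7.6
G1 X0.0 Y0.0
; layer 4
G0 Z6.3
G0 X0.0 Y0.0
G1 X18.6 Y0.0
G1 X18.6 Y6.0
G1 X0.0 Y6.0
G1 X0.0 Y0.0
; layer 5
G0 Z7.9
G0 X0.0 Y0.0
G1 X18.6 Y0.0
G1 X18.6 Y4.5
G1 X0.0 Y4.5
G1 X0.0 Y0.0
; layer 6
G0 Z9.5
G0 X0.0 Y0.0
G1 X18.6 Y0.0
G1 X18.6 Y3.0
G1 X0.0 Y3.0
G1 X0.0 Y0.0
; layer 7
G0 Z11.1
G0 X0.0 Y0.0
G1 X18.6 Y0.0
G1 X18.6 Y1.5
G1 X0.0 Y1.5
G1 X0.0 Y0.0
M2 ; end

The solid is a wedge (ramp): 18.6 × 12.1 mm base, rising to 12.7 mm along the y=0 edge and sloping linearly to z=0 at y=12.1. Slicing at Δz = 1.6 mm — 8 equal slices spanning the solid's height, so layer i sits at z = i·h/8 — gives 7 non-empty perimeters. Each is a 4-segment closed polygon; G0 lifts to the layer z and rapids to the start vertex, then G1 traces the edges. The cross-section shrinks linearly with z (the slice at the apex is degenerate and omitted).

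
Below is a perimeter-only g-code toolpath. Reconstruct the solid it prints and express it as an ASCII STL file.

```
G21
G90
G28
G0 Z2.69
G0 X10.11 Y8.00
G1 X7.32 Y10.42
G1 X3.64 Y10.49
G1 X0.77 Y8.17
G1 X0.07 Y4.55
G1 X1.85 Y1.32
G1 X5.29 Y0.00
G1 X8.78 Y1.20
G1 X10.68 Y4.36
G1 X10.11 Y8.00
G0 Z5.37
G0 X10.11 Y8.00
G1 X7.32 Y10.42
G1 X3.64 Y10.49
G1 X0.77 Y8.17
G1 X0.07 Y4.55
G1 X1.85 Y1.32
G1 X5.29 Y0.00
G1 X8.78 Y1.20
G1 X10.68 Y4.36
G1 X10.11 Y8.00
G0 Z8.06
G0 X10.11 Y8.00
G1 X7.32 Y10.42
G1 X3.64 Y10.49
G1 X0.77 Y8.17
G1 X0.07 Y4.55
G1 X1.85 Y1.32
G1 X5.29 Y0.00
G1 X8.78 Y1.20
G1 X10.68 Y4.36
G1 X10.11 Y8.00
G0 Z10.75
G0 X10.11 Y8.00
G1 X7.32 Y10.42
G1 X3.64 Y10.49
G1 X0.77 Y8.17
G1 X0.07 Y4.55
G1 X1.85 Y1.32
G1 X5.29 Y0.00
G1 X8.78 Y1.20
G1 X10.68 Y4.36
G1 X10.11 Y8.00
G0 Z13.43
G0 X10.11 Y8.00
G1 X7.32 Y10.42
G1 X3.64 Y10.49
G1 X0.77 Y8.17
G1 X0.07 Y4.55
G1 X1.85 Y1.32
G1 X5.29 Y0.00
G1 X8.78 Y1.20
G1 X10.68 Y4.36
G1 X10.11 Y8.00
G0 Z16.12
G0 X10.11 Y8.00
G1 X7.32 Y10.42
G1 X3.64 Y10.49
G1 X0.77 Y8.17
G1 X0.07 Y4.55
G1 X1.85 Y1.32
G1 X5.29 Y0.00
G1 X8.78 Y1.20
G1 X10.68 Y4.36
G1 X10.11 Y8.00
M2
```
solid part
  facet normal 0.0000 0.0000 -1.0000
    outer loop
      vertex 3.64 10.49 0.00
      vertex 7.32 10.42 0.00
      vertex 10.11 8.00 0.00
    endloop
  endfacet
  facet normal 0.0000 0.0000 -1.0000
    outer loop
      vertex 0.77 8.17 0.00
      vertex 3.64 10.49 0.00
      vertex 10.11 8.00 0.00
    endloop
  endfacet
  facet normal 0.0000 0.0000 -1.0000
    outer loop
      vertex 0.07 4.55 0.00
      vertex 0.77 8.17 0.00
      vertex 10.11 8.00 0.00
    endloop
  endfacet
  facet normal 0.0000 0.0000 -1.0000
    outer loop
      vertex 1.85 1.32 0.00
      vertex 0.07 4.55 0.00
      vertex 10.11 8.00 0.00
    endloop
  endfacet
  facet normal 0.0000 0.0000 -1.0000
    outer loop
      vertex 5.29 0.00 0.00
      vertex 1.85 1.32 0.00
      vertex 10.11 8.00 0.00
    endloop
  endfacet
  facet normal 0.0000 0.0000 -1.0000
    outer loop
      vertex 8.78 1.20 0.00
      vertex 5.29 0.00 0.00
      vertex 10.11 8.00 0.00
    endloop
  endfacet
  facet normal 0.0000 0.0000 -1.0000
    outer loop
      vertex 10.68 4.36 0.00
      vertex 8.78 1.20 0.00
      vertex 10.11 8.00 0.00
    endloop
  endfacet
  facet normal 0.0000 0.0000 1.0000
    outer loop
      vertex 10.11 8.00 16.12
      vertex 7.32 10.42 16.12
      vertex 3.64 10.49 16.12
    endloop
  endfacet
  facet normal 0.0000 0.0000 1.0000
    outer loop
      vertex 10.11 8.00 16.12
      vertex 3.64 10.49 16.12
      vertex 0.77 8.17 16.12
    endloop
  endfacet
  facet normal 0.0000 0.0000 1.0000
    outer loop
      vertex 10.11 8.00 16.12
      vertex 0.77 8.17 16.12
      vertex 0.07 4.55 16.12
    endloop
  endfacet
  facet normal 0.0000 0.0000 1.0000
    outer loop
      vertex 10.11 8.00 16.12
      vertex 0.07 4.55 16.12
      vertex 1.85 1.32 16.12
    endloop
  endfacet
  facet normal 0.0000 0.0000 1.0000
    outer loop
      vertex 10.11 8.00 16.12
      vertex 1.85 1.32 16.12
      vertex 5.29 0.00 16.12
    endloop
  endfacet
  facet normal 0.0000 0.0000 1.0000
    outer loop
      vertex 10.11 8.00 16.12
      vertex 5.29 0.00 16.12
      vertex 8.78 1.20 16.12
    endloop
  endfacet
  facet normal 0.0000 0.0000 1.0000
    outer loop
      vertex 10.11 8.00 16.12
      vertex 8.78 1.20 16.12
      vertex 10.68 4.36 16.12
    endloop
  endfacet
  facet normal 0.6552 0.7554 0.0000
    outer loop
      vertex 10.11 8.00 0.00
      vertex 7.32 10.42 0.00
      vertex 7.32 10.42 16.12
    endloop
  endfacet
  facet normal 0.6552 0.7554 0.0000
    outer loop
      vertex 10.11 8.00 0.00
      vertex 7.32 10.42 16.12
      vertex 10.11 8.00 16.12
    endloop
  endfacet
  facet normal 0.0190 0.9998 0.0000
    outer loop
      vertex 7.32 10.42 0.00
      vertex 3.64 10.49 0.00
      vertex 3.64 10.49 16.12
    endloop
  endfacet
  facet normal 0.0190 0.9998 0.0000
    outer loop
      vertex 7.32 10.42 0.00
      vertex 3.64 10.49 16.12
      vertex 7.32 10.42 16.12
    endloop
  endfacet
  facet normal -0.6287 0.7777 0.0000
    outer loop
      vertex 3.64 10.49 0.00
      vertex 0.77 8.17 0.00
      vertex 0.77 8.17 16.12
    endloop
  endfacet
  facet normal -0.6287 0.7777 0.0000
    outer loop
      vertex 3.64 10.49 0.00
      vertex 0.77 8.17 16.12
      vertex 3.64 10.49 16.12
    endloop
  endfacet
  facet normal -0.9818 0.1899 0.0000
    outer loop
      vertex 0.77 8.17 0.00
      vertex 0.07 4.55 0.00
      vertex 0.07 4.55 16.12
    endloop
  endfacet
  facet normal -0.9818 0.1899 0.0000
    outer loop
      vertex 0.77 8.17 0.00
      vertex 0.07 4.55 16.12
      vertex 0.77 8.17 16.12
    endloop
  endfacet
  facet normal -0.8758 -0.4826 0.0000
    outer loop
      vertex 0.07 4.55 0.00
      vertex 1.85 1.32 0.00
      vertex 1.85 1.32 16.12
    endloop
  endfacet
  facet normal -0.8758 -0.4826 0.0000
    outer loop
      vertex 0.07 4.55 0.00
      vertex 1.85 1.32 16.12
      vertex 0.07 4.55 16.12
    endloop
  endfacet
  facet normal -0.3583 -0.9336 0.0000
    outer loop
      vertex 1.85 1.32 0.00
      vertex 5.29 0.00 0.00
      vertex 5.29 0.00 16.12
    endloop
  endfacet
  facet normal -0.3583 -0.9336 0.0000
    outer loop
      vertex 1.85 1.32 0.00
      vertex 5.29 0.00 16.12
      vertex 1.85 1.32 16.12
    endloop
  endfacet
  facet normal 0.3252 -0.9457 0.0000
    outer loop
      vertex 5.29 0.00 0.00
      vertex 8.78 1.20 0.00
      vertex 8.78 1.20 16.12
    endloop
  endfacet
  facet normal 0.3252 -0.9457 0.0000
    outer loop
      vertex 5.29 0.00 0.00
      vertex 8.78 1.20 16.12
      vertex 5.29 0.00 16.12
    endloop
  endfacet
  facet normal 0.8570 -0.5153 0.0000
    outer loop
      vertex 8.78 1.20 0.00
      vertex 10.68 4.36 0.00
      vertex 10.68 4.36 16.12
    endloop
  endfacet
  facet normal 0.8570 -0.5153 0.0000
    outer loop
      vertex 8.78 1.20 0.00
      vertex 10.68 4.36 16.12
      vertex 8.78 1.20 16.12
    endloop
  endfacet
  facet normal 0.9880 0.1547 0.0000
    outer loop
      vertex 10.68 4.36 0.00
      vertex 10.11 8.00 0.00
      vertex 10.11 8.00 16.12
    endloop
  endfacet
  facet normal 0.9880 0.1547 0.0000
    outer loop
      vertex 10.68 4.36 0.00
      vertex 10.11 8.00 16.12
      vertex 10.68 4.36 16.12
    endloop
  endfacet
endsolid part

The G0 Z moves step by Δz≈2.69 mm. Every layer's G1 loop is the same polygon, so the solid is a straight extrusion of it from z=0 to z≈16.1. Closing with flat bottom and top caps and triangulating gives 32 facets — a regular 9-sided prism (a cylinder approximated with 9 flat sides), circumscribed radius ≈ 5.39 mm, height ≈ 16.1 mm.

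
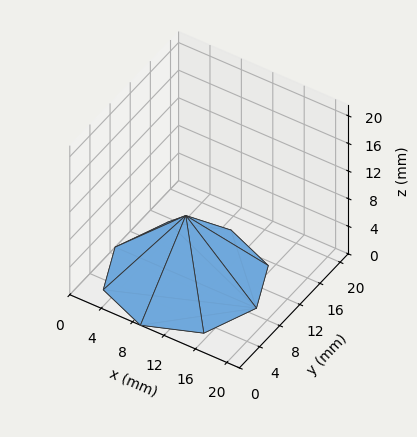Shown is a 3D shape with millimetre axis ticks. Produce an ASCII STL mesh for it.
Reading the render: the shape is a regular 8-sided pyramid, base circumscribed radius ≈ 9 mm, apex at z ≈ 9 mm (dimensions read to the nearest mm from the axis ticks). For the STL, each face is triangulated and given an outward normal.

solid part
  facet normal 0.0000 0.0000 -1.0000
    outer loop
      vertex 9.0 18.0 0.0
      vertex 15.4 15.4 0.0
      vertex 18.0 9.0 0.0
    endloop
  endfacet
  facet normal 0.0000 0.0000 -1.0000
    outer loop
      vertex 2.6 15.4 0.0
      vertex 9.0 18.0 0.0
      vertex 18.0 9.0 0.0
    endloop
  endfacet
  facet normal 0.0000 0.0000 -1.0000
    outer loop
      vertex 0.0 9.0 0.0
      vertex 2.6 15.4 0.0
      vertex 18.0 9.0 0.0
    endloop
  endfacet
  facet normal 0.0000 0.0000 -1.0000
    outer loop
      vertex 2.6 2.6 0.0
      vertex 0.0 9.0 0.0
      vertex 18.0 9.0 0.0
    endloop
  endfacet
  facet normal 0.0000 0.0000 -1.0000
    outer loop
      vertex 9.0 0.0 0.0
      vertex 2.6 2.6 0.0
      vertex 18.0 9.0 0.0
    endloop
  endfacet
  facet normal 0.0000 0.0000 -1.0000
    outer loop
      vertex 15.4 2.6 0.0
      vertex 9.0 0.0 0.0
      vertex 18.0 9.0 0.0
    endloop
  endfacet
  facet normal 0.6796 0.2761 0.6796
    outer loop
      vertex 18.0 9.0 0.0
      vertex 15.4 15.4 0.0
      vertex 9.0 9.0 9.0
    endloop
  endfacet
  facet normal 0.2761 0.6796 0.6796
    outer loop
      vertex 15.4 15.4 0.0
      vertex 9.0 18.0 0.0
      vertex 9.0 9.0 9.0
    endloop
  endfacet
  facet normal -0.2761 0.6796 0.6796
    outer loop
      vertex 9.0 18.0 0.0
      vertex 2.6 15.4 0.0
      vertex 9.0 9.0 9.0
    endloop
  endfacet
  facet normal -0.6796 0.2761 0.6796
    outer loop
      vertex 2.6 15.4 0.0
      vertex 0.0 9.0 0.0
      vertex 9.0 9.0 9.0
    endloop
  endfacet
  facet normal -0.6796 -0.2761 0.6796
    outer loop
      vertex 0.0 9.0 0.0
      vertex 2.6 2.6 0.0
      vertex 9.0 9.0 9.0
    endloop
  endfacet
  facet normal -0.2761 -0.6796 0.6796
    outer loop
      vertex 2.6 2.6 0.0
      vertex 9.0 0.0 0.0
      vertex 9.0 9.0 9.0
    endloop
  endfacet
  facet normal 0.2761 -0.6796 0.6796
    outer loop
      vertex 9.0 0.0 0.0
      vertex 15.4 2.6 0.0
      vertex 9.0 9.0 9.0
    endloop
  endfacet
  facet normal 0.6796 -0.2761 0.6796
    outer loop
      vertex 15.4 2.6 0.0
      vertex 18.0 9.0 0.0
      vertex 9.0 9.0 9.0
    endloop
  endfacet
endsolid part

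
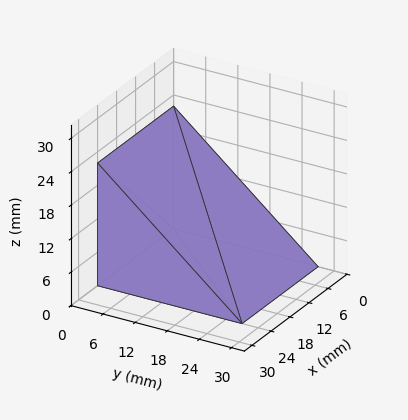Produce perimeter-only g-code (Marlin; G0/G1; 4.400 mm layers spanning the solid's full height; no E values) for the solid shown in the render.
Reading the render: the shape is a wedge (ramp): 24 × 27 mm base, rising to 22 mm along the y=0 edge and sloping linearly to z=0 at y=27 (dimensions read to the nearest mm from the axis ticks). For the g-code, the solid's height is divided into equal slices at the stated Δz and each level perimeter traced with G1 moves after a G0 lift.

; perimeter-only toolpath
G21 ; units = mm
G90 ; absolute positioning
G28 ; home
; layer 1
G0 Z4.400
G0 X0.000 Y0.000
G1 X24.000 Y0.000
G1 X24.000 Y21.600
G1 X0.000 Y21.600
G1 X0.000 Y0.000
; layer 2
G0 Z8.800
G0 X0.000 Y0.000
G1 X24.000 Y0.000
G1 X24.000 Y16.200
G1 X0.000 Y16.200
G1 X0.000 Y0.000
; layer 3
G0 Z13.200
G0 X0.000 Y0.000
G1 X24.000 Y0.000
G1 X24.000 Y10.800
G1 X0.000 Y10.800
G1 X0.000 Y0.000
; layer 4
G0 Z17.600
G0 X0.000 Y0.000
G1 X24.000 Y0.000
G1 X24.000 Y5.400
G1 X0.000 Y5.400
G1 X0.000 Y0.000
M2 ; end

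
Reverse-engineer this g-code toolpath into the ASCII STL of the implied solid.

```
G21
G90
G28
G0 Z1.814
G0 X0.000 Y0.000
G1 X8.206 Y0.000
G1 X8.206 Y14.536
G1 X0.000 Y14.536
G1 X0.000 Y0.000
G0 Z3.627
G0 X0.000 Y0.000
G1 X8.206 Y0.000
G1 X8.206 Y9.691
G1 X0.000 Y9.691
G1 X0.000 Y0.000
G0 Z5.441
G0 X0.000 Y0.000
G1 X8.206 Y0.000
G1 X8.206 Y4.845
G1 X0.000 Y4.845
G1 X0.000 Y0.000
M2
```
solid part
  facet normal 0.0000 0.0000 -1.0000
    outer loop
      vertex 8.206 19.381 0.000
      vertex 8.206 0.000 0.000
      vertex 0.000 0.000 0.000
    endloop
  endfacet
  facet normal 0.0000 0.0000 -1.0000
    outer loop
      vertex 0.000 19.381 0.000
      vertex 8.206 19.381 0.000
      vertex 0.000 0.000 0.000
    endloop
  endfacet
  facet normal 0.0000 -1.0000 0.0000
    outer loop
      vertex 0.000 0.000 0.000
      vertex 8.206 0.000 0.000
      vertex 8.206 0.000 7.255
    endloop
  endfacet
  facet normal 0.0000 -1.0000 0.0000
    outer loop
      vertex 0.000 0.000 0.000
      vertex 8.206 0.000 7.255
      vertex 0.000 0.000 7.255
    endloop
  endfacet
  facet normal 0.0000 0.3506 0.9365
    outer loop
      vertex 0.000 0.000 7.255
      vertex 8.206 0.000 7.255
      vertex 8.206 19.381 0.000
    endloop
  endfacet
  facet normal 0.0000 0.3506 0.9365
    outer loop
      vertex 0.000 0.000 7.255
      vertex 8.206 19.381 0.000
      vertex 0.000 19.381 0.000
    endloop
  endfacet
  facet normal -1.0000 0.0000 0.0000
    outer loop
      vertex 0.000 0.000 7.255
      vertex 0.000 19.381 0.000
      vertex 0.000 0.000 0.000
    endloop
  endfacet
  facet normal 1.0000 0.0000 0.0000
    outer loop
      vertex 8.206 0.000 0.000
      vertex 8.206 19.381 0.000
      vertex 8.206 0.000 7.255
    endloop
  endfacet
endsolid part

The G0 Z moves step by Δz≈1.814 mm. The G1 loops shrink linearly with z, so the solid tapers from its base footprint up to z≈7.25. Closing with a flat bottom cap and the tapered top and triangulating gives 8 facets — a wedge (ramp): 8.21 × 19.4 mm base, rising to 7.25 mm along the y=0 edge and sloping linearly to z=0 at y=19.4.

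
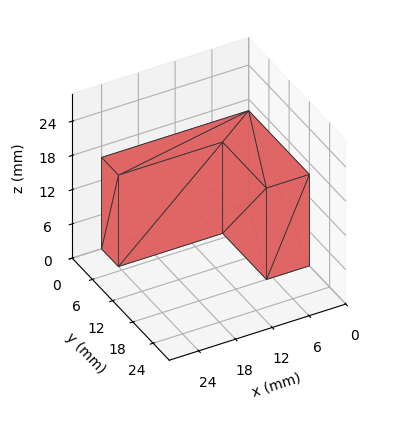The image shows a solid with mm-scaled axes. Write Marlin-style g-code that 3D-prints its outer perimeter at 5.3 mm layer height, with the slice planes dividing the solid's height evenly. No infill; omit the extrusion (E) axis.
Reading the render: the shape is an L-shaped prism: outer 24 × 18 mm, arm thicknesses ≈ 5 mm (horizontal) and 7 mm (vertical), extruded 16 mm in z (dimensions read to the nearest mm from the axis ticks). For the g-code, the solid's height is divided into equal slices at the stated Δz and each level perimeter traced with G1 moves after a G0 lift.

; perimeter-only toolpath
G21 ; units = mm
G90 ; absolute positioning
G28 ; home
; layer 1
G0 Z5.3
G0 X0.0 Y0.0
G1 X24.0 Y0.0
G1 X24.0 Y5.0
G1 X7.0 Y5.0
G1 X7.0 Y18.0
G1 X0.0 Y18.0
G1 X0.0 Y0.0
; layer 2
G0 Z10.7
G0 X0.0 Y0.0
G1 X24.0 Y0.0
G1 X24.0 Y5.0
G1 X7.0 Y5.0
G1 X7.0 Y18.0
G1 X0.0 Y18.0
G1 X0.0 Y0.0
; layer 3
G0 Z16.0
G0 X0.0 Y0.0
G1 X24.0 Y0.0
G1 X24.0 Y5.0
G1 X7.0 Y5.0
G1 X7.0 Y18.0
G1 X0.0 Y18.0
G1 X0.0 Y0.0
M2 ; end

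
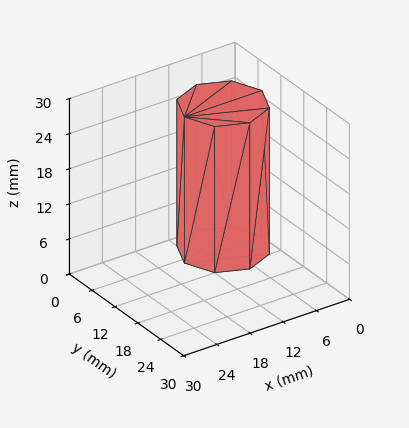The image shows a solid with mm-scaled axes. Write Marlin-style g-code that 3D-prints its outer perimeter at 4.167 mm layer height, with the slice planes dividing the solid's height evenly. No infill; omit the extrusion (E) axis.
Reading the render: the shape is a regular 8-sided prism (a cylinder approximated with 8 flat sides), circumscribed radius ≈ 7 mm, height ≈ 25 mm (dimensions read to the nearest mm from the axis ticks). For the g-code, the solid's height is divided into equal slices at the stated Δz and each level perimeter traced with G1 moves after a G0 lift.

; perimeter-only toolpath
G21 ; units = mm
G90 ; absolute positioning
G28 ; home
; layer 1
G0 Z4.167
G0 X14.000 Y7.000
G1 X11.950 Y11.950
G1 X7.000 Y14.000
G1 X2.050 Y11.950
G1 X0.000 Y7.000
G1 X2.050 Y2.050
G1 X7.000 Y0.000
G1 X11.950 Y2.050
G1 X14.000 Y7.000
; layer 2
G0 Z8.333
G0 X14.000 Y7.000
G1 X11.950 Y11.950
G1 X7.000 Y14.000
G1 X2.050 Y11.950
G1 X0.000 Y7.000
G1 X2.050 Y2.050
G1 X7.000 Y0.000
G1 X11.950 Y2.050
G1 X14.000 Y7.000
; layer 3
G0 Z12.500
G0 X14.000 Y7.000
G1 X11.950 Y11.950
G1 X7.000 Y14.000
G1 X2.050 Y11.950
G1 X0.000 Y7.000
G1 X2.050 Y2.050
G1 X7.000 Y0.000
G1 X11.950 Y2.050
G1 X14.000 Y7.000
; layer 4
G0 Z16.667
G0 X14.000 Y7.000
G1 X11.950 Y11.950
G1 X7.000 Y14.000
G1 X2.050 Y11.950
G1 X0.000 Y7.000
G1 X2.050 Y2.050
G1 X7.000 Y0.000
G1 X11.950 Y2.050
G1 X14.000 Y7.000
; layer 5
G0 Z20.833
G0 X14.000 Y7.000
G1 X11.950 Y11.950
G1 X7.000 Y14.000
G1 X2.050 Y11.950
G1 X0.000 Y7.000
G1 X2.050 Y2.050
G1 X7.000 Y0.000
G1 X11.950 Y2.050
G1 X14.000 Y7.000
; layer 6
G0 Z25.000
G0 X14.000 Y7.000
G1 X11.950 Y11.950
G1 X7.000 Y14.000
G1 X2.050 Y11.950
G1 X0.000 Y7.000
G1 X2.050 Y2.050
G1 X7.000 Y0.000
G1 X11.950 Y2.050
G1 X14.000 Y7.000
M2 ; end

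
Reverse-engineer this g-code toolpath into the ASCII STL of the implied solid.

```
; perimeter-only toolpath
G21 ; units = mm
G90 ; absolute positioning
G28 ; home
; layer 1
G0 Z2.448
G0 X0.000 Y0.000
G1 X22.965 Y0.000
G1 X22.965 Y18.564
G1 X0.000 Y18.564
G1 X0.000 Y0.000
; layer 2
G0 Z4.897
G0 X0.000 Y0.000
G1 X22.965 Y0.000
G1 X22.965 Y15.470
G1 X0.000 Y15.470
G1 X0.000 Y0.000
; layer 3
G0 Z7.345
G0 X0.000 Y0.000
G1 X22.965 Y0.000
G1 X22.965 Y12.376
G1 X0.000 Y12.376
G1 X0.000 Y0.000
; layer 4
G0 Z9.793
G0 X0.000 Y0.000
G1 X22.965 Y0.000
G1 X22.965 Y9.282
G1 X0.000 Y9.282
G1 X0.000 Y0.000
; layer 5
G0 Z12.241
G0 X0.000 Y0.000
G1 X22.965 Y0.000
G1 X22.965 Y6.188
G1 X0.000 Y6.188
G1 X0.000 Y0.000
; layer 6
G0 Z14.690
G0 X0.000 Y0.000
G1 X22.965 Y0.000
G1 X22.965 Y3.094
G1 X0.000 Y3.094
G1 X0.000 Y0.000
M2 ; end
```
solid part
  facet normal 0.0000 0.0000 -1.0000
    outer loop
      vertex 22.965 21.658 0.000
      vertex 22.965 0.000 0.000
      vertex 0.000 0.000 0.000
    endloop
  endfacet
  facet normal 0.0000 0.0000 -1.0000
    outer loop
      vertex 0.000 21.658 0.000
      vertex 22.965 21.658 0.000
      vertex 0.000 0.000 0.000
    endloop
  endfacet
  facet normal 0.0000 -1.0000 0.0000
    outer loop
      vertex 0.000 0.000 0.000
      vertex 22.965 0.000 0.000
      vertex 22.965 0.000 17.138
    endloop
  endfacet
  facet normal 0.0000 -1.0000 0.0000
    outer loop
      vertex 0.000 0.000 0.000
      vertex 22.965 0.000 17.138
      vertex 0.000 0.000 17.138
    endloop
  endfacet
  facet normal 0.0000 0.6205 0.7842
    outer loop
      vertex 0.000 0.000 17.138
      vertex 22.965 0.000 17.138
      vertex 22.965 21.658 0.000
    endloop
  endfacet
  facet normal 0.0000 0.6205 0.7842
    outer loop
      vertex 0.000 0.000 17.138
      vertex 22.965 21.658 0.000
      vertex 0.000 21.658 0.000
    endloop
  endfacet
  facet normal -1.0000 0.0000 0.0000
    outer loop
      vertex 0.000 0.000 17.138
      vertex 0.000 21.658 0.000
      vertex 0.000 0.000 0.000
    endloop
  endfacet
  facet normal 1.0000 0.0000 0.0000
    outer loop
      vertex 22.965 0.000 0.000
      vertex 22.965 21.658 0.000
      vertex 22.965 0.000 17.138
    endloop
  endfacet
endsolid part

The G0 Z moves step by Δz≈2.448 mm. The G1 loops shrink linearly with z, so the solid tapers from its base footprint up to z≈17.1. Closing with a flat bottom cap and the tapered top and triangulating gives 8 facets — a wedge (ramp): 23 × 21.7 mm base, rising to 17.1 mm along the y=0 edge and sloping linearly to z=0 at y=21.7.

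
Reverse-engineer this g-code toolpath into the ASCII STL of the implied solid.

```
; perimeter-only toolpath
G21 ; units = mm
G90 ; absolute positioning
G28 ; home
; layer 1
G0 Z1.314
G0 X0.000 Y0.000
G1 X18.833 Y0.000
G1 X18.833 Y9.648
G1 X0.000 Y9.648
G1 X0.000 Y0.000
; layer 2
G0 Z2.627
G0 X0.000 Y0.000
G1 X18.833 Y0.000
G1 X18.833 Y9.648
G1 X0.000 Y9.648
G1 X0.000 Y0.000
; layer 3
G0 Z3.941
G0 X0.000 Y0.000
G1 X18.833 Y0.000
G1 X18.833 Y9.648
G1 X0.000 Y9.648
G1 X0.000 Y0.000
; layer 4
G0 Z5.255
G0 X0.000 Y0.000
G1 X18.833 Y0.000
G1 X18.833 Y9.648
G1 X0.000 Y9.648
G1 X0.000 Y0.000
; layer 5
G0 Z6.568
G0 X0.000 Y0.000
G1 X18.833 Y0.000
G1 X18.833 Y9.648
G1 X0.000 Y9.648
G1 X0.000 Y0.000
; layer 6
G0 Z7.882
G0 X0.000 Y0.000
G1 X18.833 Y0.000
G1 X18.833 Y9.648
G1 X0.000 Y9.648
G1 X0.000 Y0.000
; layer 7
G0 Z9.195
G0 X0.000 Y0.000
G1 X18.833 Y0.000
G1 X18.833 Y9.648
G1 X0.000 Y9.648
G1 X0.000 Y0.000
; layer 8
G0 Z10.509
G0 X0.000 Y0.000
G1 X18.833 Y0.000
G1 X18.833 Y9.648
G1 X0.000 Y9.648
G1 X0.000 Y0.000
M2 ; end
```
solid part
  facet normal 0.0000 0.0000 -1.0000
    outer loop
      vertex 18.833 9.648 0.000
      vertex 18.833 0.000 0.000
      vertex 0.000 0.000 0.000
    endloop
  endfacet
  facet normal 0.0000 0.0000 -1.0000
    outer loop
      vertex 0.000 9.648 0.000
      vertex 18.833 9.648 0.000
      vertex 0.000 0.000 0.000
    endloop
  endfacet
  facet normal 0.0000 0.0000 1.0000
    outer loop
      vertex 0.000 0.000 10.509
      vertex 18.833 0.000 10.509
      vertex 18.833 9.648 10.509
    endloop
  endfacet
  facet normal 0.0000 0.0000 1.0000
    outer loop
      vertex 0.000 0.000 10.509
      vertex 18.833 9.648 10.509
      vertex 0.000 9.648 10.509
    endloop
  endfacet
  facet normal 0.0000 -1.0000 0.0000
    outer loop
      vertex 0.000 0.000 0.000
      vertex 18.833 0.000 0.000
      vertex 18.833 0.000 10.509
    endloop
  endfacet
  facet normal 0.0000 -1.0000 0.0000
    outer loop
      vertex 0.000 0.000 0.000
      vertex 18.833 0.000 10.509
      vertex 0.000 0.000 10.509
    endloop
  endfacet
  facet normal 0.0000 1.0000 0.0000
    outer loop
      vertex 18.833 9.648 10.509
      vertex 18.833 9.648 0.000
      vertex 0.000 9.648 0.000
    endloop
  endfacet
  facet normal 0.0000 1.0000 0.0000
    outer loop
      vertex 0.000 9.648 10.509
      vertex 18.833 9.648 10.509
      vertex 0.000 9.648 0.000
    endloop
  endfacet
  facet normal -1.0000 0.0000 0.0000
    outer loop
      vertex 0.000 9.648 10.509
      vertex 0.000 9.648 0.000
      vertex 0.000 0.000 0.000
    endloop
  endfacet
  facet normal -1.0000 0.0000 0.0000
    outer loop
      vertex 0.000 0.000 10.509
      vertex 0.000 9.648 10.509
      vertex 0.000 0.000 0.000
    endloop
  endfacet
  facet normal 1.0000 0.0000 0.0000
    outer loop
      vertex 18.833 0.000 0.000
      vertex 18.833 9.648 0.000
      vertex 18.833 9.648 10.509
    endloop
  endfacet
  facet normal 1.0000 0.0000 0.0000
    outer loop
      vertex 18.833 0.000 0.000
      vertex 18.833 9.648 10.509
      vertex 18.833 0.000 10.509
    endloop
  endfacet
endsolid part

The G0 Z moves step by Δz≈1.314 mm. Every layer's G1 loop is the same polygon, so the solid is a straight extrusion of it from z=0 to z≈10.5. Closing with flat bottom and top caps and triangulating gives 12 facets — a rectangular box, roughly 18.8 × 9.65 mm footprint and 10.5 mm tall.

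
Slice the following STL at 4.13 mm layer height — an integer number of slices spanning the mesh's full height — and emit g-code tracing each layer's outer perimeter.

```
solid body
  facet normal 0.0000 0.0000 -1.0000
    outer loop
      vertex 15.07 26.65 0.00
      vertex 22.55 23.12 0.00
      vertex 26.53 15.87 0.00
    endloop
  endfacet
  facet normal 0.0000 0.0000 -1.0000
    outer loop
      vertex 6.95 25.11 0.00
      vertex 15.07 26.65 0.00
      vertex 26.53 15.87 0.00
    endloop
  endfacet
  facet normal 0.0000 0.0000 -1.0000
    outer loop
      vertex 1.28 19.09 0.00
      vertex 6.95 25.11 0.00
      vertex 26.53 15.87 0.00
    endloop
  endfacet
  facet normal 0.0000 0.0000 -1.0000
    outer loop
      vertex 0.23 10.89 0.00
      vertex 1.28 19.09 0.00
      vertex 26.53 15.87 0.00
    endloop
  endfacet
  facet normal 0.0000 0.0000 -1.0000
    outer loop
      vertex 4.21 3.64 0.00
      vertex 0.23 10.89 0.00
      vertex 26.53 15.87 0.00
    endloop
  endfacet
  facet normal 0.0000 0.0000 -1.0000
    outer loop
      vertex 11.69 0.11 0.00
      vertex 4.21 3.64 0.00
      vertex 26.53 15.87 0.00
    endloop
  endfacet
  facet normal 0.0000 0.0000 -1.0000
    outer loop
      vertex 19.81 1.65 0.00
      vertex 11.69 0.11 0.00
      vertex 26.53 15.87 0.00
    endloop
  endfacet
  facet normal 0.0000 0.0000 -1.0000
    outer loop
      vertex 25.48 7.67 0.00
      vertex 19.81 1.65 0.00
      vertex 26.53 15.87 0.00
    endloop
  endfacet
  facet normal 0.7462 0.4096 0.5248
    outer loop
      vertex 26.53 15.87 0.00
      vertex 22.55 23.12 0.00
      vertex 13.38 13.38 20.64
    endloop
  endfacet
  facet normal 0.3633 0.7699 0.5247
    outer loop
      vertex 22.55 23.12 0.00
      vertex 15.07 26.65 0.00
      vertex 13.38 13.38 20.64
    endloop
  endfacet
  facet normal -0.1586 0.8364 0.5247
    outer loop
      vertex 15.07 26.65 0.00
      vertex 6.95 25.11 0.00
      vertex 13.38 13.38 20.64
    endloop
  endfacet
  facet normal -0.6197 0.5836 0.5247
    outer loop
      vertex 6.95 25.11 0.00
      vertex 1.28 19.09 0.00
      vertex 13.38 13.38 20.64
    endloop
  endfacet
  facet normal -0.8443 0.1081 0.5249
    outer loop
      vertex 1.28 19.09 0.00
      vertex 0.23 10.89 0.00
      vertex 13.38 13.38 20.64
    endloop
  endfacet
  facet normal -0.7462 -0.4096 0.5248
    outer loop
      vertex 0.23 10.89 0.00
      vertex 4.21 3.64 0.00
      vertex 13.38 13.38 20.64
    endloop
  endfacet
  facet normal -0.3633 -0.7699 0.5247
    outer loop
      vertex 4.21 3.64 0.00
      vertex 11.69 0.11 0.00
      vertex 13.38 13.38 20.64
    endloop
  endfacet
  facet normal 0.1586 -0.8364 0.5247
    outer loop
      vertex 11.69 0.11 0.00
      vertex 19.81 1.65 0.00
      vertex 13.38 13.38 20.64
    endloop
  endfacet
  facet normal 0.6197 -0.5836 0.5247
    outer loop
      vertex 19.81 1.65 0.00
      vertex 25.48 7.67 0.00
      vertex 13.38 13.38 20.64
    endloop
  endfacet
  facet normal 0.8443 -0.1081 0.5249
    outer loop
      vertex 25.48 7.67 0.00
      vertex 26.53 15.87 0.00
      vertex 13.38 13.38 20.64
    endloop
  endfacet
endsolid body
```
; perimeter-only toolpath
G21 ; units = mm
G90 ; absolute positioning
G28 ; home
; layer 1
G0 Z4.13
G0 X23.90 Y15.37
G1 X20.72 Y21.17
G1 X14.73 Y24.00
G1 X8.24 Y22.76
G1 X3.70 Y17.95
G1 X2.86 Y11.39
G1 X6.04 Y5.59
G1 X12.03 Y2.76
G1 X18.52 Y4.00
G1 X23.06 Y8.81
G1 X23.90 Y15.37
; layer 2
G0 Z8.26
G0 X21.27 Y14.87
G1 X18.88 Y19.22
G1 X14.39 Y21.34
G1 X9.52 Y20.42
G1 X6.12 Y16.81
G1 X5.49 Y11.89
G1 X7.88 Y7.54
G1 X12.37 Y5.42
G1 X17.24 Y6.34
G1 X20.64 Y9.95
G1 X21.27 Y14.87
; layer 3
G0 Z12.38
G0 X18.64 Y14.38
G1 X17.05 Y17.28
G1 X14.06 Y18.69
G1 X10.81 Y18.07
G1 X8.54 Y15.66
G1 X8.12 Y12.38
G1 X9.71 Y9.48
G1 X12.70 Y8.07
G1 X15.95 Y8.69
G1 X18.22 Y11.10
G1 X18.64 Y14.38
; layer 4
G0 Z16.51
G0 X16.01 Y13.88
G1 X15.21 Y15.33
G1 X13.72 Y16.03
G1 X12.09 Y15.73
G1 X10.96 Y14.52
G1 X10.75 Y12.88
G1 X11.55 Y11.43
G1 X13.04 Y10.73
G1 X14.67 Y11.03
G1 X15.80 Y12.24
G1 X16.01 Y13.88
M2 ; end

The solid is a regular 10-sided pyramid, base circumscribed radius ≈ 13.4 mm, apex at z ≈ 20.6 mm. Slicing at Δz = 4.13 mm — 5 equal slices spanning the solid's height, so layer i sits at z = i·h/5 — gives 4 non-empty perimeters. Each is a 10-segment closed polygon; G0 lifts to the layer z and rapids to the start vertex, then G1 traces the edges. The cross-section shrinks linearly with z (the slice at the apex is degenerate and omitted).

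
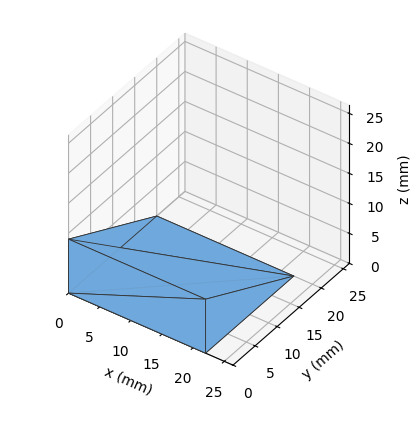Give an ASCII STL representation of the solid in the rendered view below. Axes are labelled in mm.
Reading the render: the shape is a wedge (ramp): 22 × 20 mm base, rising to 9 mm along the y=0 edge and sloping linearly to z=0 at y=20 (dimensions read to the nearest mm from the axis ticks). For the STL, each face is triangulated and given an outward normal.

solid part
  facet normal 0.0000 0.0000 -1.0000
    outer loop
      vertex 22.0 20.0 0.0
      vertex 22.0 0.0 0.0
      vertex 0.0 0.0 0.0
    endloop
  endfacet
  facet normal 0.0000 0.0000 -1.0000
    outer loop
      vertex 0.0 20.0 0.0
      vertex 22.0 20.0 0.0
      vertex 0.0 0.0 0.0
    endloop
  endfacet
  facet normal 0.0000 -1.0000 0.0000
    outer loop
      vertex 0.0 0.0 0.0
      vertex 22.0 0.0 0.0
      vertex 22.0 0.0 9.0
    endloop
  endfacet
  facet normal 0.0000 -1.0000 0.0000
    outer loop
      vertex 0.0 0.0 0.0
      vertex 22.0 0.0 9.0
      vertex 0.0 0.0 9.0
    endloop
  endfacet
  facet normal 0.0000 0.4104 0.9119
    outer loop
      vertex 0.0 0.0 9.0
      vertex 22.0 0.0 9.0
      vertex 22.0 20.0 0.0
    endloop
  endfacet
  facet normal 0.0000 0.4104 0.9119
    outer loop
      vertex 0.0 0.0 9.0
      vertex 22.0 20.0 0.0
      vertex 0.0 20.0 0.0
    endloop
  endfacet
  facet normal -1.0000 0.0000 0.0000
    outer loop
      vertex 0.0 0.0 9.0
      vertex 0.0 20.0 0.0
      vertex 0.0 0.0 0.0
    endloop
  endfacet
  facet normal 1.0000 0.0000 0.0000
    outer loop
      vertex 22.0 0.0 0.0
      vertex 22.0 20.0 0.0
      vertex 22.0 0.0 9.0
    endloop
  endfacet
endsolid part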